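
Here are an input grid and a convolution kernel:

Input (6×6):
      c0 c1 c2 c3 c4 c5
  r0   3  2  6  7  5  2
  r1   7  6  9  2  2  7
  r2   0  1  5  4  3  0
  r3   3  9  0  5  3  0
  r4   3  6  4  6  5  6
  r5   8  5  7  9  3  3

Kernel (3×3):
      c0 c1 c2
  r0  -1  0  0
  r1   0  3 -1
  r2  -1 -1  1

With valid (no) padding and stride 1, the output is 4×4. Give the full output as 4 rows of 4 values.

10 21 -8 -15
-21 1 -2 -1
22 -10 2 0
5 -6 0 -5

Output[0,0]: The receptive field on the input at this output position is [3 2 6 / 7 6 9 / 0 1 5]. Elementwise product with the kernel and sum: 3·-1 + 6·3 + 9·-1 + 0·-1 + 1·-1 + 5·1.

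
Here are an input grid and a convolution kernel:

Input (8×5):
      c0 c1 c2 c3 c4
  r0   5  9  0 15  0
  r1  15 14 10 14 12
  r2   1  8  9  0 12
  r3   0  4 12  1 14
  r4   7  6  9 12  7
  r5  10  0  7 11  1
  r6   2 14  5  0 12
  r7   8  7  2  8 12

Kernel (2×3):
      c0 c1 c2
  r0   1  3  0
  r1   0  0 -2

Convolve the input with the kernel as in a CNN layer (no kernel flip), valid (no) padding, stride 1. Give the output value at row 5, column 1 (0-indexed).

21

The receptive field on the input at this output position is [0 7 11 / 14 5 0]. Elementwise product with the kernel and sum: 0·1 + 7·3 + 0·-2.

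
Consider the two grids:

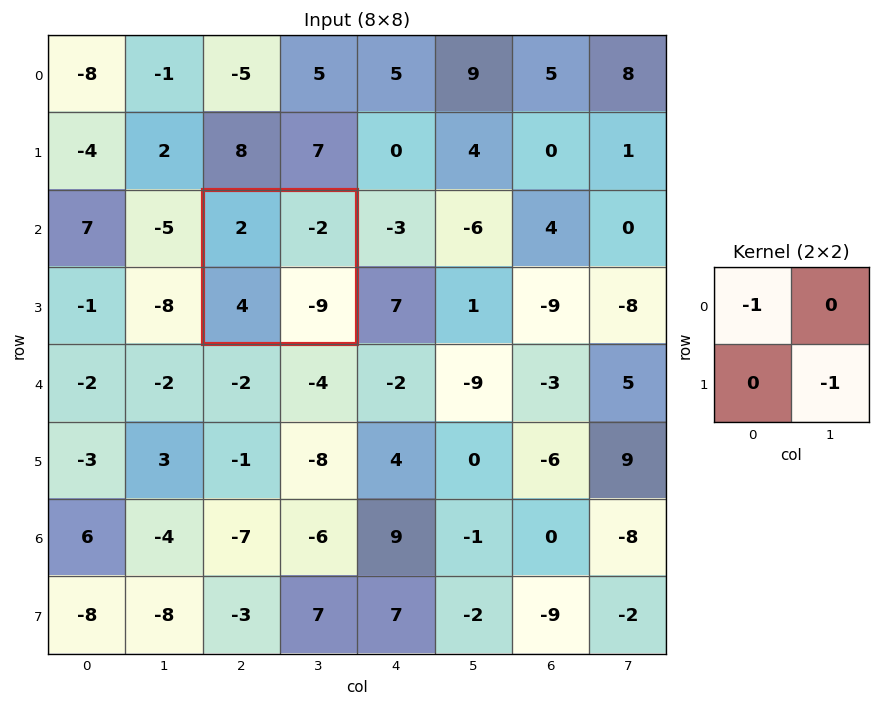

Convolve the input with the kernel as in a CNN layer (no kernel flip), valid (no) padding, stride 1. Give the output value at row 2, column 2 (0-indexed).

The receptive field on the input at this output position is [2 -2 / 4 -9]. Elementwise product with the kernel and sum: 2·-1 + -9·-1.

7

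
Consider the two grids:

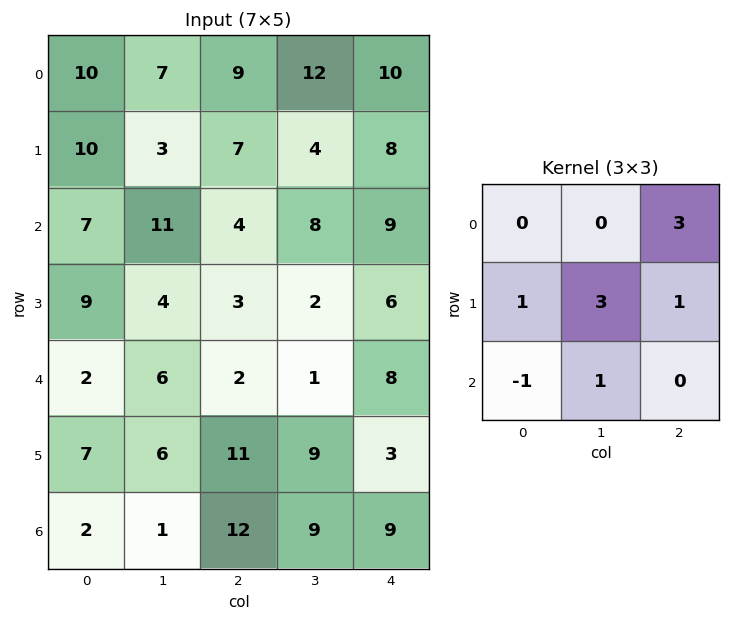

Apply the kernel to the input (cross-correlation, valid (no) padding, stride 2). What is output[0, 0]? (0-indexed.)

57

The receptive field on the input at this output position is [10 7 9 / 10 3 7 / 7 11 4]. Elementwise product with the kernel and sum: 9·3 + 10·1 + 3·3 + 7·1 + 7·-1 + 11·1.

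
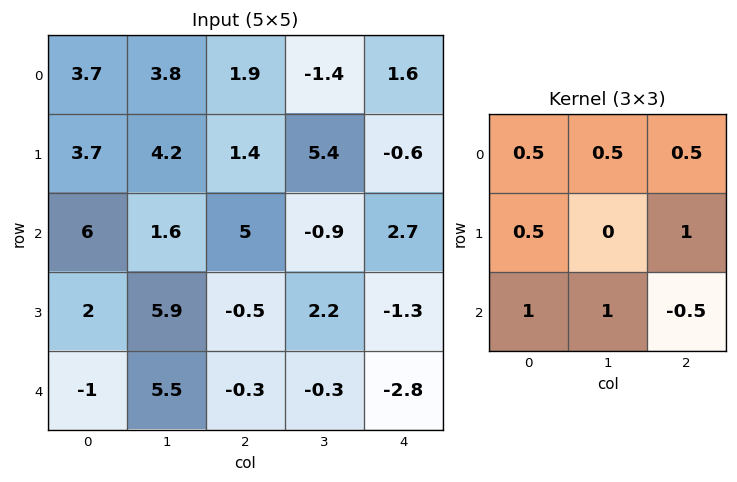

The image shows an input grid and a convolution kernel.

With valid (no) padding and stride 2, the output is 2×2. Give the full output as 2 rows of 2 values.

Output[0,0]: The receptive field on the input at this output position is [3.7 3.8 1.9 / 3.7 4.2 1.4 / 6 1.6 5]. Elementwise product with the kernel and sum: 3.7·0.5 + 3.8·0.5 + 1.9·0.5 + 3.7·0.5 + 1.4·1 + 6·1 + 1.6·1 + 5·-0.5.
Output[0,1]: The receptive field on the input at this output position is [1.9 -1.4 1.6 / 1.4 5.4 -0.6 / 5 -0.9 2.7]. Elementwise product with the kernel and sum: 1.9·0.5 + -1.4·0.5 + 1.6·0.5 + 1.4·0.5 + -0.6·1 + 5·1 + -0.9·1 + 2.7·-0.5.

13.05 3.9
11.45 2.65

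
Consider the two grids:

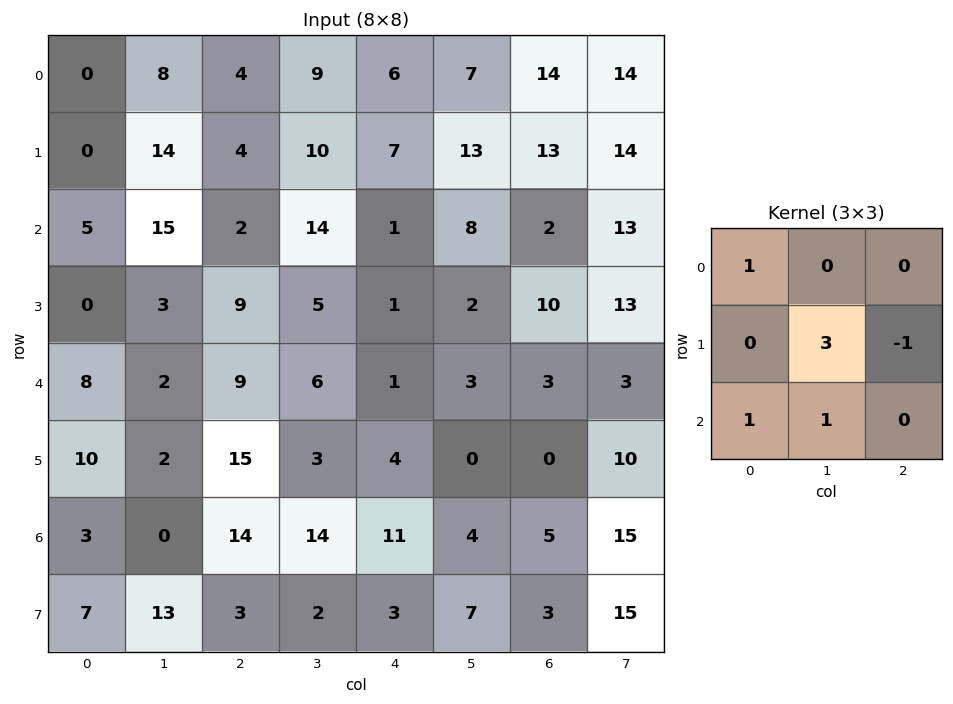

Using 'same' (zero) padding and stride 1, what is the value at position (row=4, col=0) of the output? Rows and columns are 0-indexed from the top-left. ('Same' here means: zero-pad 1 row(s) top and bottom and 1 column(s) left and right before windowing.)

The receptive field on the zero-padded input at this output position is [0 0 3 / 0 8 2 / 0 10 2]. Elementwise product with the kernel and sum: 0·1 + 8·3 + 2·-1 + 0·1 + 10·1.

32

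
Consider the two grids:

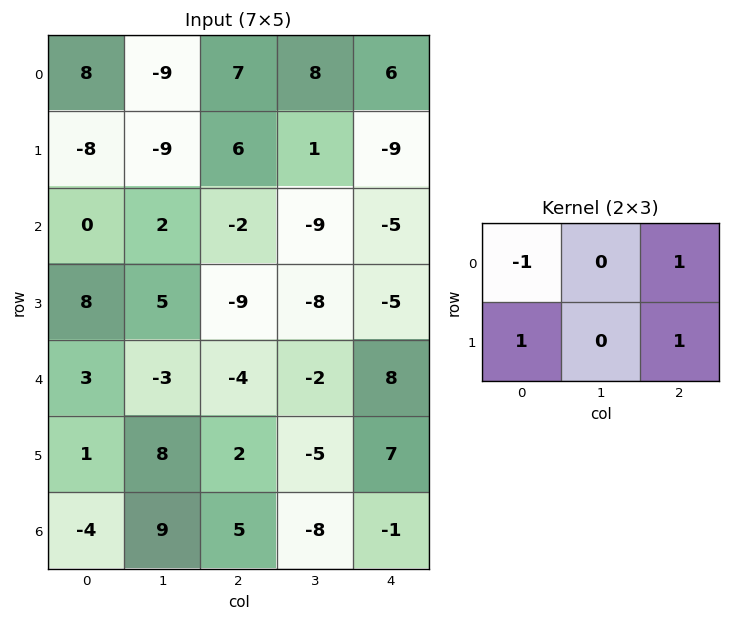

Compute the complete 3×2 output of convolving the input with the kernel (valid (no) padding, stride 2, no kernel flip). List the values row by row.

Output[0,0]: The receptive field on the input at this output position is [8 -9 7 / -8 -9 6]. Elementwise product with the kernel and sum: 8·-1 + 7·1 + -8·1 + 6·1.
Output[0,1]: The receptive field on the input at this output position is [7 8 6 / 6 1 -9]. Elementwise product with the kernel and sum: 7·-1 + 6·1 + 6·1 + -9·1.

-3 -4
-3 -17
-4 21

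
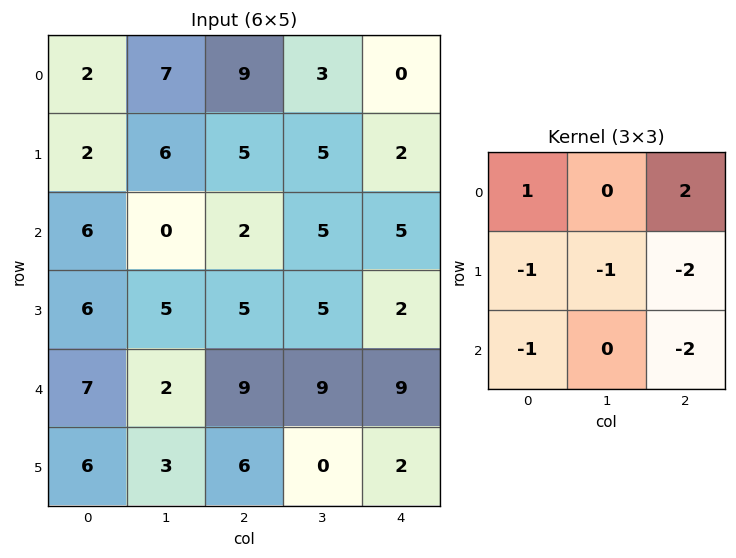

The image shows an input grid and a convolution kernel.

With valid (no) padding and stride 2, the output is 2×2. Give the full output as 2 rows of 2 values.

Output[0,0]: The receptive field on the input at this output position is [2 7 9 / 2 6 5 / 6 0 2]. Elementwise product with the kernel and sum: 2·1 + 9·2 + 2·-1 + 6·-1 + 5·-2 + 6·-1 + 2·-2.

-8 -17
-36 -29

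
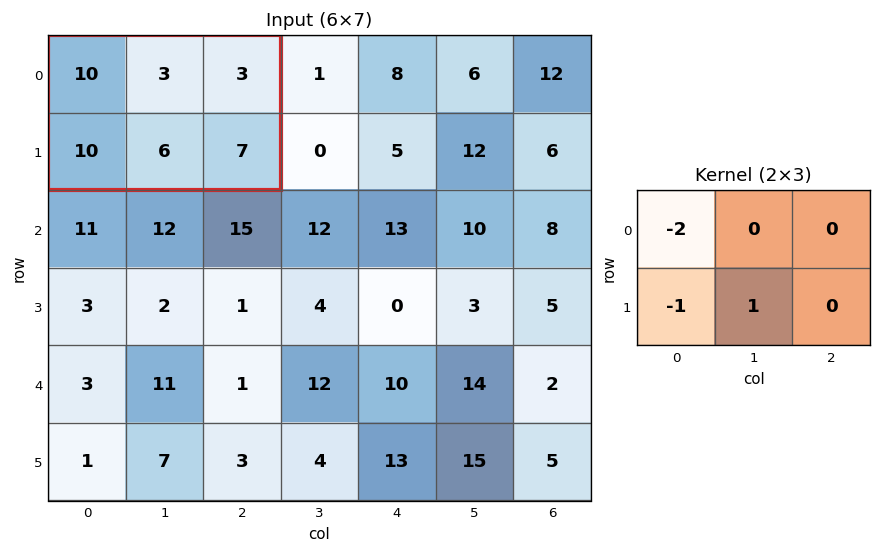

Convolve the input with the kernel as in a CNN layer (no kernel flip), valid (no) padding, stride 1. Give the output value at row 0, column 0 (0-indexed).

The receptive field on the input at this output position is [10 3 3 / 10 6 7]. Elementwise product with the kernel and sum: 10·-2 + 10·-1 + 6·1.

-24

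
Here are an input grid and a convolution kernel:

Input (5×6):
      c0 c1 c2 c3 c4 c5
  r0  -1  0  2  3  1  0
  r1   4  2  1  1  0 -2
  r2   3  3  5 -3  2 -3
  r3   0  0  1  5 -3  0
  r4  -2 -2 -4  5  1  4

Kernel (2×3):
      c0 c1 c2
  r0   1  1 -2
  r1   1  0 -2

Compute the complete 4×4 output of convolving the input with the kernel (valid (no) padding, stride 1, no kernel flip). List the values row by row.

Output[0,0]: The receptive field on the input at this output position is [-1 0 2 / 4 2 1]. Elementwise product with the kernel and sum: -1·1 + 0·1 + 2·-2 + 4·1 + 1·-2.
Output[0,1]: The receptive field on the input at this output position is [0 2 3 / 2 1 1]. Elementwise product with the kernel and sum: 0·1 + 2·1 + 3·-2 + 2·1 + 1·-2.

-3 -4 4 9
-3 10 3 8
-6 4 5 10
4 -21 6 -1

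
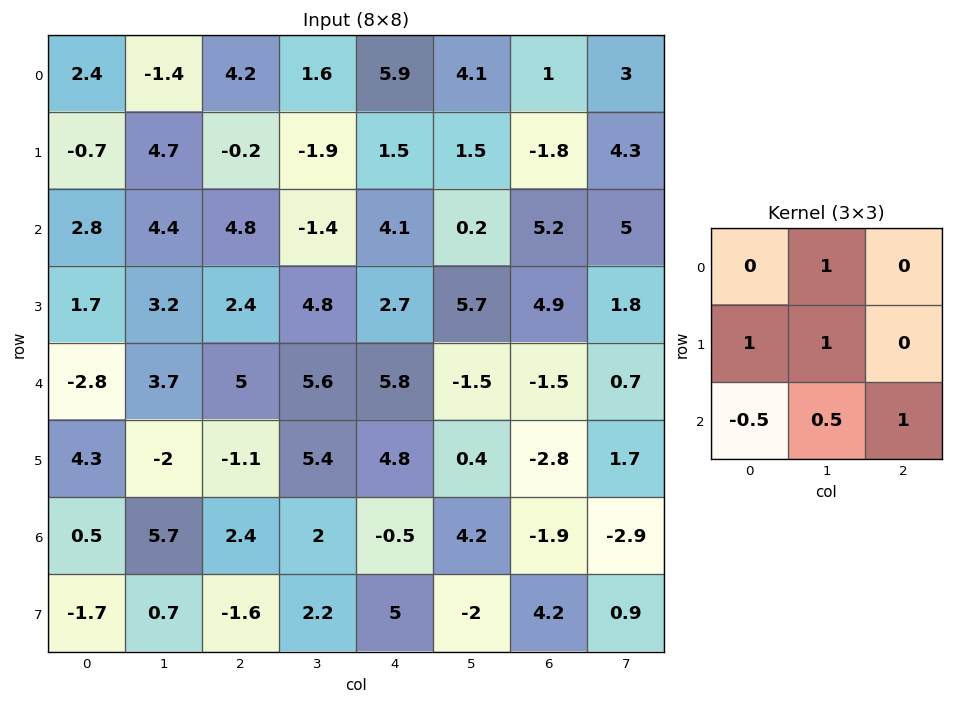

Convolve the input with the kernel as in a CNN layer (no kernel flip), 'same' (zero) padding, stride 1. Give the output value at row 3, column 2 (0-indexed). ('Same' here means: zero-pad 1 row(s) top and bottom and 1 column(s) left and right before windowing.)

The receptive field on the zero-padded input at this output position is [4.4 4.8 -1.4 / 3.2 2.4 4.8 / 3.7 5 5.6]. Elementwise product with the kernel and sum: 4.8·1 + 3.2·1 + 2.4·1 + 3.7·-0.5 + 5·0.5 + 5.6·1.

16.65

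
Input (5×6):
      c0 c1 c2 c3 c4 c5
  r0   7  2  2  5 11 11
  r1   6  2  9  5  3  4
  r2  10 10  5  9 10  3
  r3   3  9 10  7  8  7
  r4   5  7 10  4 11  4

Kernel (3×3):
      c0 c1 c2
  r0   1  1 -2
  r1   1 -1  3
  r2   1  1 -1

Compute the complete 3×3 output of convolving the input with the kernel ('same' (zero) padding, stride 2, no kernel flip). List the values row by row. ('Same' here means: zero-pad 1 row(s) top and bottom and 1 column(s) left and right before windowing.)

3 21 31
16 45 16
1 14 6

Output[0,0]: The receptive field on the zero-padded input at this output position is [0 0 0 / 0 7 2 / 0 6 2]. Elementwise product with the kernel and sum: 0·1 + 0·1 + 0·-2 + 0·1 + 7·-1 + 2·3 + 0·1 + 6·1 + 2·-1.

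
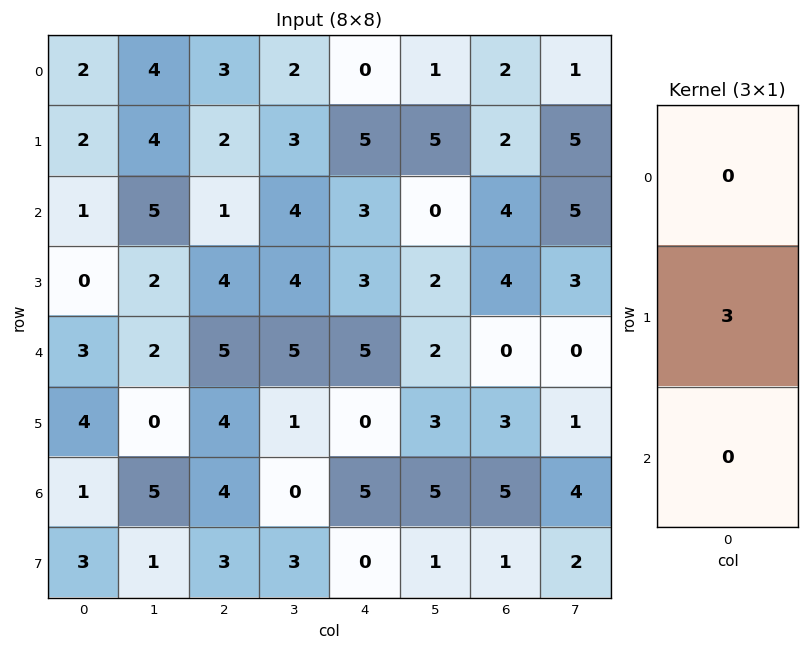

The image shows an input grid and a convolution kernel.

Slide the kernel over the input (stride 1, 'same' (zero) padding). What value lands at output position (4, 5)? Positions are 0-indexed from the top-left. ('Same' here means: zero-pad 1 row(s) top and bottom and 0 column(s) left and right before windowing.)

6

The receptive field on the zero-padded input at this output position is [2 / 2 / 3]. Elementwise product with the kernel and sum: 2·3.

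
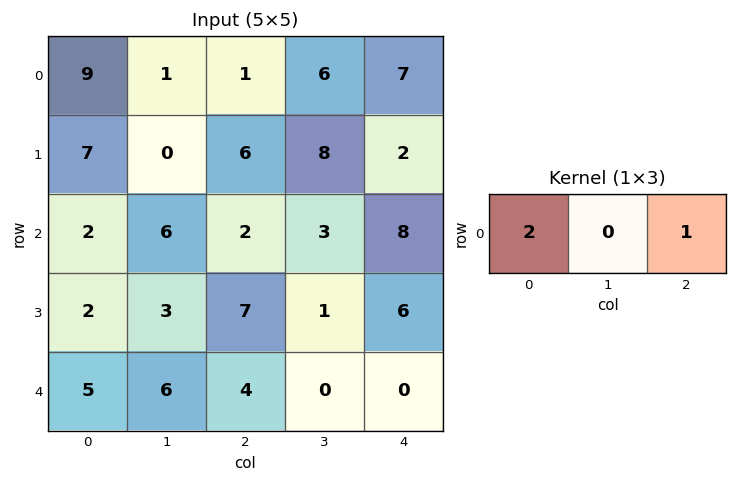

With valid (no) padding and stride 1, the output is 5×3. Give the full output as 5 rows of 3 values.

Output[0,0]: The receptive field on the input at this output position is [9 1 1]. Elementwise product with the kernel and sum: 9·2 + 1·1.
Output[0,1]: The receptive field on the input at this output position is [1 1 6]. Elementwise product with the kernel and sum: 1·2 + 6·1.

19 8 9
20 8 14
6 15 12
11 7 20
14 12 8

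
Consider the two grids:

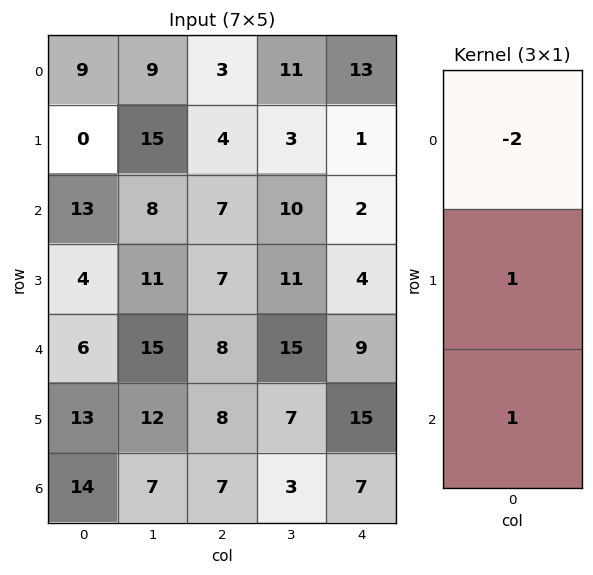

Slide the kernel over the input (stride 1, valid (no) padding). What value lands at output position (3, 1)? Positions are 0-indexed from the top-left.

The receptive field on the input at this output position is [11 / 15 / 12]. Elementwise product with the kernel and sum: 11·-2 + 15·1 + 12·1.

5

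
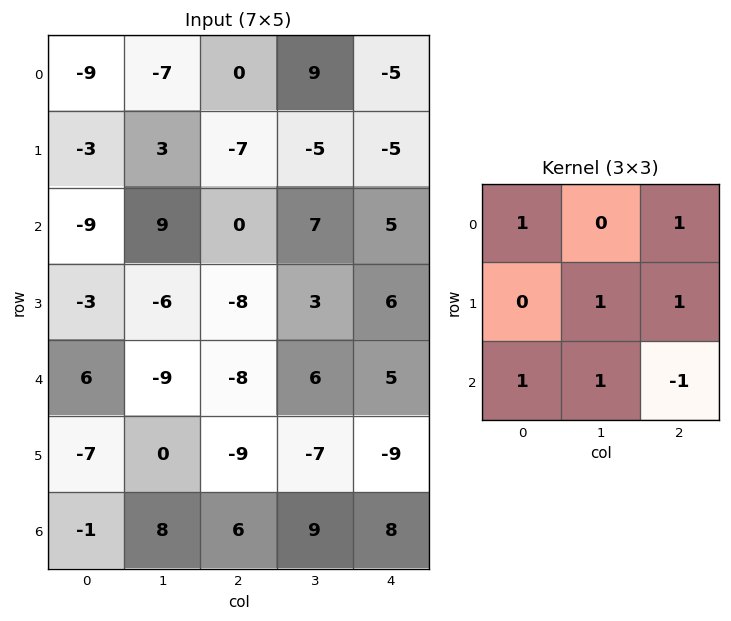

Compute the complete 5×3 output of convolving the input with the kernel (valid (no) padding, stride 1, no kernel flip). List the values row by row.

-13 -8 -13
-2 -12 -11
-18 -12 7
-26 -7 2
-10 -14 -12

Output[0,0]: The receptive field on the input at this output position is [-9 -7 0 / -3 3 -7 / -9 9 0]. Elementwise product with the kernel and sum: -9·1 + 0·1 + 3·1 + -7·1 + -9·1 + 9·1 + 0·-1.
Output[0,1]: The receptive field on the input at this output position is [-7 0 9 / 3 -7 -5 / 9 0 7]. Elementwise product with the kernel and sum: -7·1 + 9·1 + -7·1 + -5·1 + 9·1 + 0·1 + 7·-1.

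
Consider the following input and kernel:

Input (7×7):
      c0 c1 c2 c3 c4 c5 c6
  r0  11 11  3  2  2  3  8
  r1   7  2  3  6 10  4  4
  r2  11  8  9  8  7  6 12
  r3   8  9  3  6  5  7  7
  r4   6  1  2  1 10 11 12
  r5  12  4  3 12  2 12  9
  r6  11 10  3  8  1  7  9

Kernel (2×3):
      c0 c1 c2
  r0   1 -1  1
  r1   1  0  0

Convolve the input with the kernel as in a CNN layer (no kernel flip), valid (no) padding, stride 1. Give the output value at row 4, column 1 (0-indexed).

The receptive field on the input at this output position is [1 2 1 / 4 3 12]. Elementwise product with the kernel and sum: 1·1 + 2·-1 + 1·1 + 4·1.

4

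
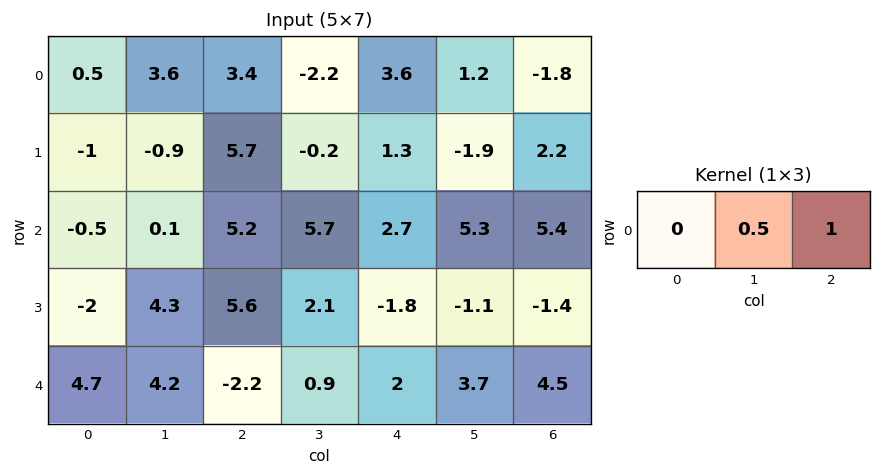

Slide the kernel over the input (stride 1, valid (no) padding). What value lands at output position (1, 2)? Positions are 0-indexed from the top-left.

1.2

The receptive field on the input at this output position is [5.7 -0.2 1.3]. Elementwise product with the kernel and sum: -0.2·0.5 + 1.3·1.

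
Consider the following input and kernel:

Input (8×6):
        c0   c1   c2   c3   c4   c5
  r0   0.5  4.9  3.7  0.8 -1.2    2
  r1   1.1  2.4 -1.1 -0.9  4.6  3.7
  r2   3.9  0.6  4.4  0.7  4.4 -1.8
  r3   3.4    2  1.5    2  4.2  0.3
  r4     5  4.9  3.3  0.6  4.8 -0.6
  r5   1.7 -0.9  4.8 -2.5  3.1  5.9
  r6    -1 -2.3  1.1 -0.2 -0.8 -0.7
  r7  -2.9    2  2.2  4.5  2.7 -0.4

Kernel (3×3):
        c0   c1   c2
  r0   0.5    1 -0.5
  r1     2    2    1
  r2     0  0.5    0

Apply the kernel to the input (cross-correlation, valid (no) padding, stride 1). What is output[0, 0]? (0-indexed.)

The receptive field on the input at this output position is [0.5 4.9 3.7 / 1.1 2.4 -1.1 / 3.9 0.6 4.4]. Elementwise product with the kernel and sum: 0.5·0.5 + 4.9·1 + 3.7·-0.5 + 1.1·2 + 2.4·2 + -1.1·1 + 0.6·0.5.

9.5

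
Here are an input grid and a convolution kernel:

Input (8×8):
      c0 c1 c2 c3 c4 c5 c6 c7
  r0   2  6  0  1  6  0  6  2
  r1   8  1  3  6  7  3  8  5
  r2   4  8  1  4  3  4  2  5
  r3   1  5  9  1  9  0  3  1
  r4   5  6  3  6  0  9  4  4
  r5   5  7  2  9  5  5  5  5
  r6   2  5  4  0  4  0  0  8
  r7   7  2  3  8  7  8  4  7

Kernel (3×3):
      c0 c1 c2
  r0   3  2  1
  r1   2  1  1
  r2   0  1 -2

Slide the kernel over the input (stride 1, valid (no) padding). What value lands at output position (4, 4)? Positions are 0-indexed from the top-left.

42

The receptive field on the input at this output position is [0 9 4 / 5 5 5 / 4 0 0]. Elementwise product with the kernel and sum: 0·3 + 9·2 + 4·1 + 5·2 + 5·1 + 5·1 + 0·1 + 0·-2.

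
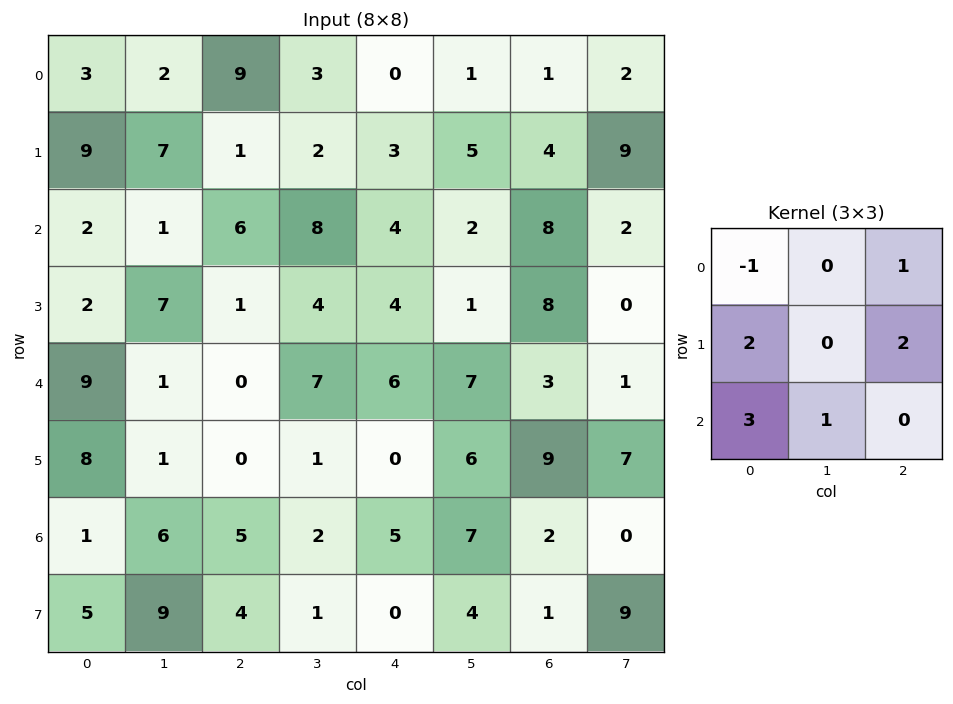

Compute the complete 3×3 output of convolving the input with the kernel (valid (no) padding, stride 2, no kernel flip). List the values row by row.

33 25 29
38 15 53
16 23 37

Output[0,0]: The receptive field on the input at this output position is [3 2 9 / 9 7 1 / 2 1 6]. Elementwise product with the kernel and sum: 3·-1 + 9·1 + 9·2 + 1·2 + 2·3 + 1·1.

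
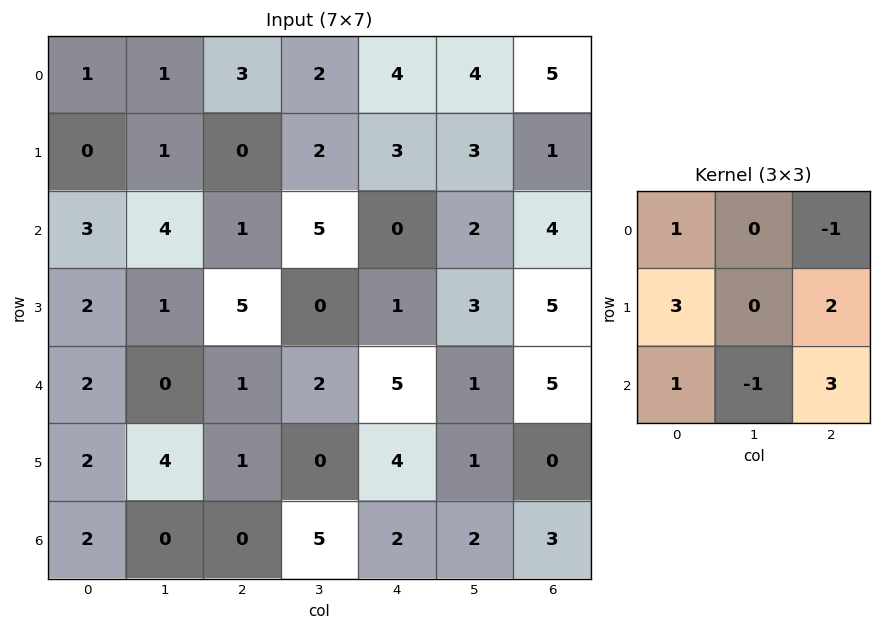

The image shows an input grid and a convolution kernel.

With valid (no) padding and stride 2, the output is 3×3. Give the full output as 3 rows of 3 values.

0 1 20
23 32 28
11 8 21

Output[0,0]: The receptive field on the input at this output position is [1 1 3 / 0 1 0 / 3 4 1]. Elementwise product with the kernel and sum: 1·1 + 3·-1 + 0·3 + 0·2 + 3·1 + 4·-1 + 1·3.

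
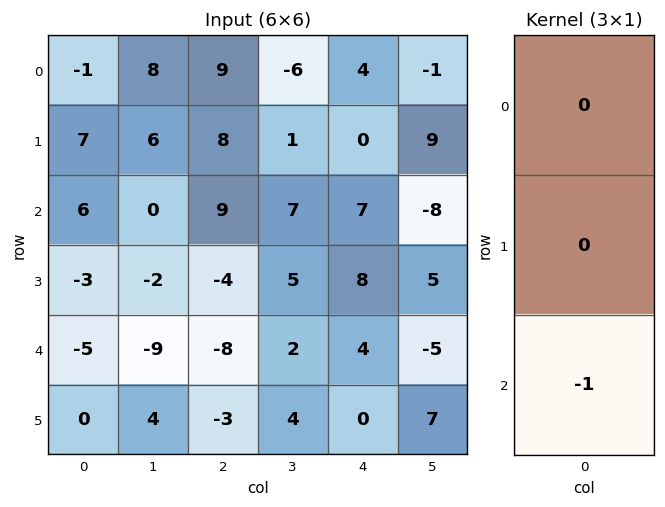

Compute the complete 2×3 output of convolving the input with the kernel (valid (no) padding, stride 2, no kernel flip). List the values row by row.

Output[0,0]: The receptive field on the input at this output position is [-1 / 7 / 6]. Elementwise product with the kernel and sum: 6·-1.

-6 -9 -7
5 8 -4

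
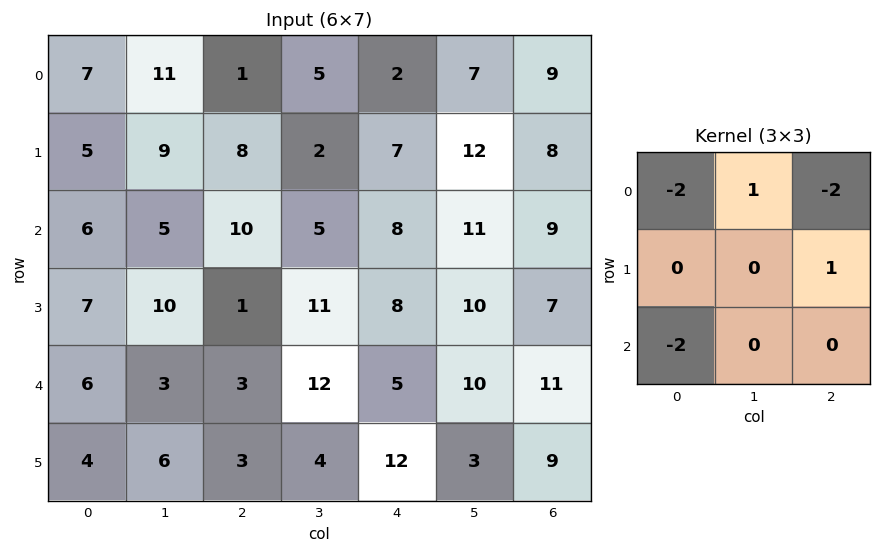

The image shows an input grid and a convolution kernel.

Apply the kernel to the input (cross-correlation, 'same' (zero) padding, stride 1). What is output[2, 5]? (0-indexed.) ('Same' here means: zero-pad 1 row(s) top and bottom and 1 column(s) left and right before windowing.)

The receptive field on the zero-padded input at this output position is [7 12 8 / 8 11 9 / 8 10 7]. Elementwise product with the kernel and sum: 7·-2 + 12·1 + 8·-2 + 9·1 + 8·-2.

-25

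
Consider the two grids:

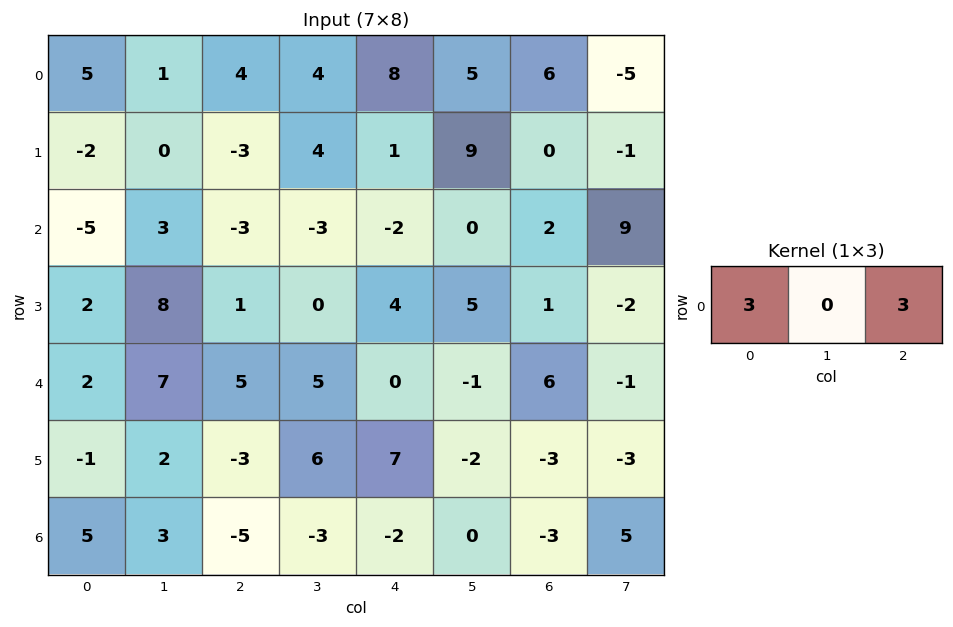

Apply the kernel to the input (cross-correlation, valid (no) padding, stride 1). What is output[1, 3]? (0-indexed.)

39

The receptive field on the input at this output position is [4 1 9]. Elementwise product with the kernel and sum: 4·3 + 9·3.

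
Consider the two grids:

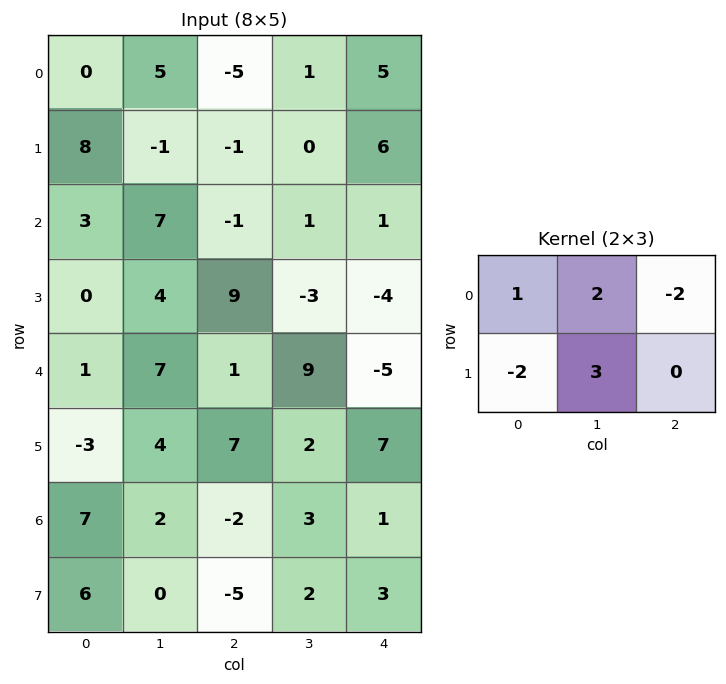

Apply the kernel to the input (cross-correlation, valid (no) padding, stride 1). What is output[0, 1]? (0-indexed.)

-8

The receptive field on the input at this output position is [5 -5 1 / -1 -1 0]. Elementwise product with the kernel and sum: 5·1 + -5·2 + 1·-2 + -1·-2 + -1·3.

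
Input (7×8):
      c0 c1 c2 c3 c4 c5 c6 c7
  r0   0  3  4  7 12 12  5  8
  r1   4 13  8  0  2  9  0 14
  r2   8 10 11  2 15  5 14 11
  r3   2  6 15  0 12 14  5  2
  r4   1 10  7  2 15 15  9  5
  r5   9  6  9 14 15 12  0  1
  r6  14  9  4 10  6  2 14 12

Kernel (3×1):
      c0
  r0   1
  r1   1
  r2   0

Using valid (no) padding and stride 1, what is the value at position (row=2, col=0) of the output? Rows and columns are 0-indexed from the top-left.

The receptive field on the input at this output position is [8 / 2 / 1]. Elementwise product with the kernel and sum: 8·1 + 2·1.

10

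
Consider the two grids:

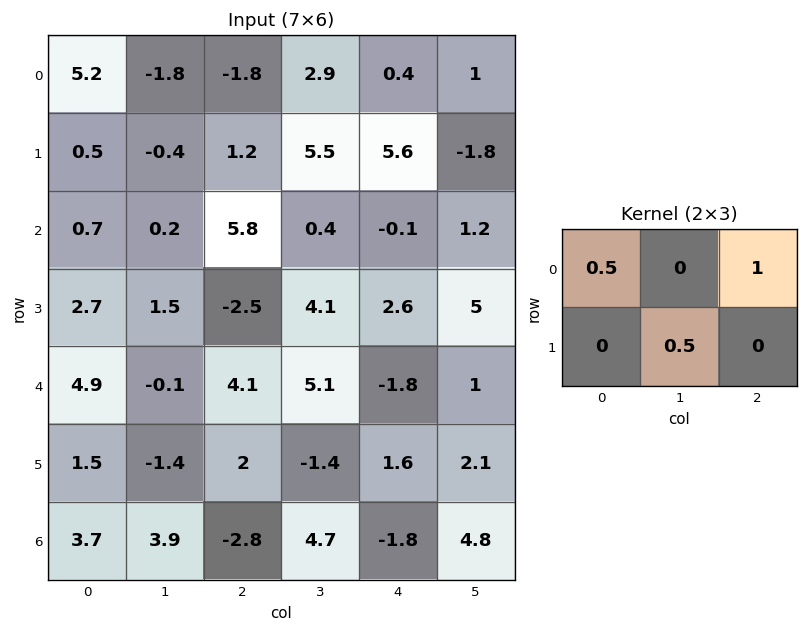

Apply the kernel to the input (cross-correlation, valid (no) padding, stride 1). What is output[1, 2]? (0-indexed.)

6.4

The receptive field on the input at this output position is [1.2 5.5 5.6 / 5.8 0.4 -0.1]. Elementwise product with the kernel and sum: 1.2·0.5 + 5.6·1 + 0.4·0.5.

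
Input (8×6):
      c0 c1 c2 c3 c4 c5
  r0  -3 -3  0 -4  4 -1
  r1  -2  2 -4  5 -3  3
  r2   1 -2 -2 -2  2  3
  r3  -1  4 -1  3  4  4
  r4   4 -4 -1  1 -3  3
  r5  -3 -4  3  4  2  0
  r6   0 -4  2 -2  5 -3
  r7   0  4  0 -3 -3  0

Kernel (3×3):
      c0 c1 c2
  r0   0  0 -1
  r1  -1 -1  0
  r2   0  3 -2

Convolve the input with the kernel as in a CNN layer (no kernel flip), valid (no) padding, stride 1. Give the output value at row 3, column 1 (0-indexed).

The receptive field on the input at this output position is [4 -1 3 / -4 -1 1 / -4 3 4]. Elementwise product with the kernel and sum: 3·-1 + -4·-1 + -1·-1 + 3·3 + 4·-2.

3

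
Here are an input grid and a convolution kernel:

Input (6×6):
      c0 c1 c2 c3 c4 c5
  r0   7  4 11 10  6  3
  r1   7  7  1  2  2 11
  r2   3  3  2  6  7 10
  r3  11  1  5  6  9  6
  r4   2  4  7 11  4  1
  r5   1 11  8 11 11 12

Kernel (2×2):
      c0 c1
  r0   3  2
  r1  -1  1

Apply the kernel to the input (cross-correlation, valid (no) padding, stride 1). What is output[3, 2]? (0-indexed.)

The receptive field on the input at this output position is [5 6 / 7 11]. Elementwise product with the kernel and sum: 5·3 + 6·2 + 7·-1 + 11·1.

31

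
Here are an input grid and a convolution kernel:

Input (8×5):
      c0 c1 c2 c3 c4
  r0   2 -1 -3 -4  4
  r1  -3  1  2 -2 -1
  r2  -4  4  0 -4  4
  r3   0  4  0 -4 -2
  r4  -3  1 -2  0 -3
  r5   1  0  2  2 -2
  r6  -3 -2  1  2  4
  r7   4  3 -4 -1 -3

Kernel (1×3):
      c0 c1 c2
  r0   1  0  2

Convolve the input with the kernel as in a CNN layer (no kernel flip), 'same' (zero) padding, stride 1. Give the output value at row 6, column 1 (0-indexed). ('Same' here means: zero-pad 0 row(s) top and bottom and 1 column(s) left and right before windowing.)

The receptive field on the zero-padded input at this output position is [-3 -2 1]. Elementwise product with the kernel and sum: -3·1 + 1·2.

-1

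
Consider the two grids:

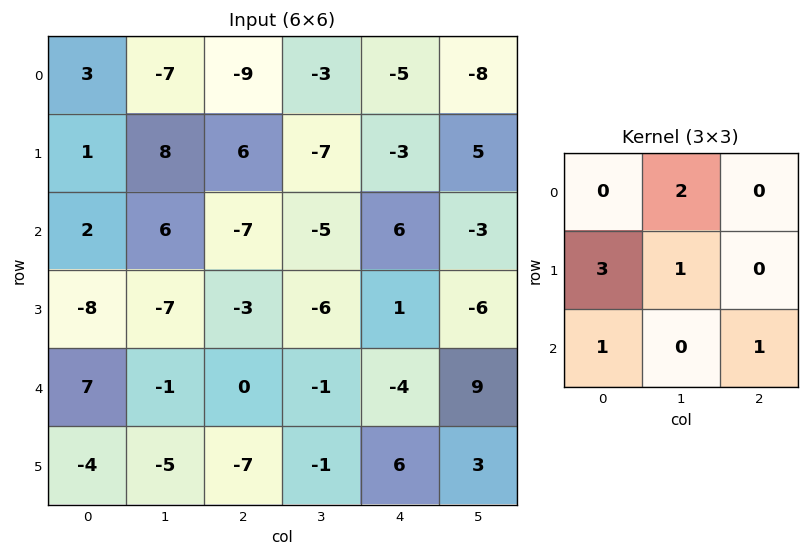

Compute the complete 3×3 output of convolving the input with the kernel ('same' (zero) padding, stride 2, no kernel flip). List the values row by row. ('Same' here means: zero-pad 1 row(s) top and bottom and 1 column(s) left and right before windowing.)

11 -29 -16
-3 10 -27
-14 -15 -3

Output[0,0]: The receptive field on the zero-padded input at this output position is [0 0 0 / 0 3 -7 / 0 1 8]. Elementwise product with the kernel and sum: 0·2 + 0·3 + 3·1 + 0·1 + 8·1.
Output[0,1]: The receptive field on the zero-padded input at this output position is [0 0 0 / -7 -9 -3 / 8 6 -7]. Elementwise product with the kernel and sum: 0·2 + -7·3 + -9·1 + 8·1 + -7·1.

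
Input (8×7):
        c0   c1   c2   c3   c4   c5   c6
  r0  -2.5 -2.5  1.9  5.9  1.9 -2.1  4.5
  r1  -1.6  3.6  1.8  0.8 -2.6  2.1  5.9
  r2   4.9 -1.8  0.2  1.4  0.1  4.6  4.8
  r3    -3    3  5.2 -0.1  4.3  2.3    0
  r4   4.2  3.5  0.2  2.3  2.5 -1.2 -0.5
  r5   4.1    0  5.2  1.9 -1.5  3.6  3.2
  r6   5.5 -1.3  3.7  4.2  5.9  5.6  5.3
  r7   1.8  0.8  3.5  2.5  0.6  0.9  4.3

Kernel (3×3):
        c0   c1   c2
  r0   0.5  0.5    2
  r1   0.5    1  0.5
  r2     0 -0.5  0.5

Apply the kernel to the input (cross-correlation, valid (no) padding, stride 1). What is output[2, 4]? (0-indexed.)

16.75

The receptive field on the input at this output position is [0.1 4.6 4.8 / 4.3 2.3 0 / 2.5 -1.2 -0.5]. Elementwise product with the kernel and sum: 0.1·0.5 + 4.6·0.5 + 4.8·2 + 4.3·0.5 + 2.3·1 + 0·0.5 + -1.2·-0.5 + -0.5·0.5.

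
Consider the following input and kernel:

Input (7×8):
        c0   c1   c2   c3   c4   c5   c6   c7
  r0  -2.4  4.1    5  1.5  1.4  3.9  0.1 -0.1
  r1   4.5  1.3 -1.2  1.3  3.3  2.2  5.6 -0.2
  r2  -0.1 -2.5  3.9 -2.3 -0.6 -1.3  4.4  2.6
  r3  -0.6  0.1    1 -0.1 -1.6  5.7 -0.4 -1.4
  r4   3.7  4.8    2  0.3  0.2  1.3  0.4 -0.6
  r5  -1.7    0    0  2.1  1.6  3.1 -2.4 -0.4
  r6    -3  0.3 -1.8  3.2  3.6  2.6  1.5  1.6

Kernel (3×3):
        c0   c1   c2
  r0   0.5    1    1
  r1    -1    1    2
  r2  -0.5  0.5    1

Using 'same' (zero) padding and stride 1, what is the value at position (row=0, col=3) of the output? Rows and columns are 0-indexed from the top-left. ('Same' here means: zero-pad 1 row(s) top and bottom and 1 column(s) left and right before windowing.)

The receptive field on the zero-padded input at this output position is [0 0 0 / 5 1.5 1.4 / -1.2 1.3 3.3]. Elementwise product with the kernel and sum: 0·0.5 + 0·1 + 0·1 + 5·-1 + 1.5·1 + 1.4·2 + -1.2·-0.5 + 1.3·0.5 + 3.3·1.

3.85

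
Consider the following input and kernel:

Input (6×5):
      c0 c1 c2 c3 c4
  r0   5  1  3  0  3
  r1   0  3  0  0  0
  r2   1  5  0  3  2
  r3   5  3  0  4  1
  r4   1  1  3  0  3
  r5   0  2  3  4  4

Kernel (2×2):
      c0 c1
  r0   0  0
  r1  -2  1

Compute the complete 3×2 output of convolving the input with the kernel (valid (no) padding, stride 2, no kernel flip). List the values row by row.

Output[0,0]: The receptive field on the input at this output position is [5 1 / 0 3]. Elementwise product with the kernel and sum: 0·-2 + 3·1.
Output[0,1]: The receptive field on the input at this output position is [3 0 / 0 0]. Elementwise product with the kernel and sum: 0·-2 + 0·1.

3 0
-7 4
2 -2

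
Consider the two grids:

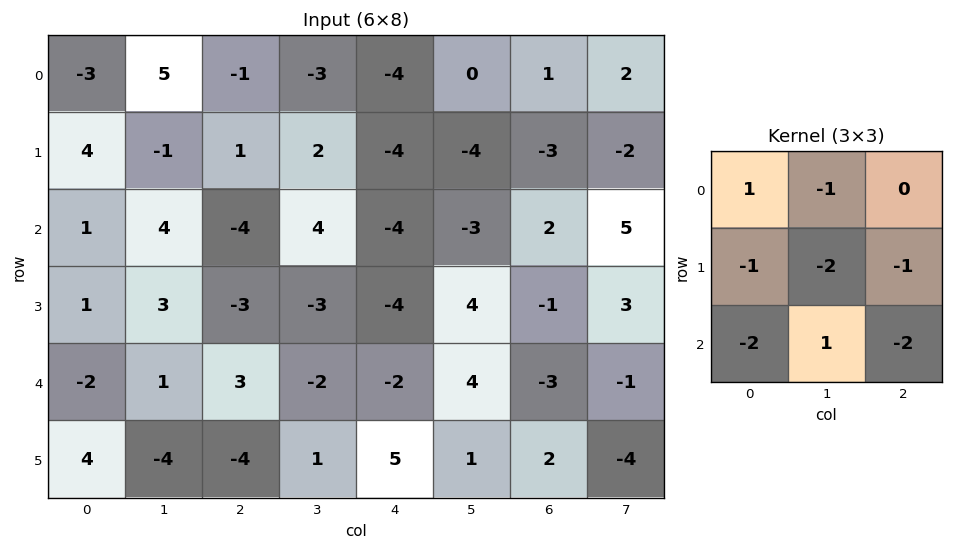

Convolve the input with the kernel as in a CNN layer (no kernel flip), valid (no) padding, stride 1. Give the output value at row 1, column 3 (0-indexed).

The receptive field on the input at this output position is [2 -4 -4 / 4 -4 -3 / -3 -4 4]. Elementwise product with the kernel and sum: 2·1 + -4·-1 + 4·-1 + -4·-2 + -3·-1 + -3·-2 + -4·1 + 4·-2.

7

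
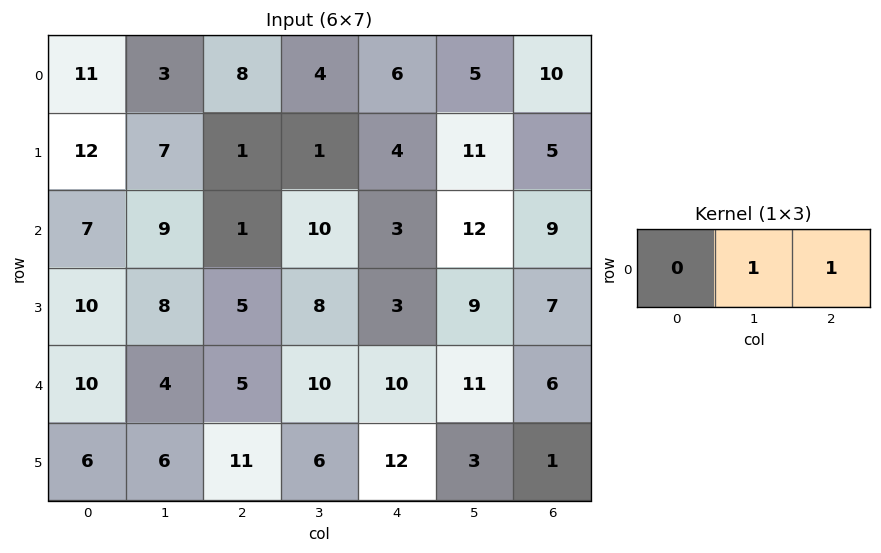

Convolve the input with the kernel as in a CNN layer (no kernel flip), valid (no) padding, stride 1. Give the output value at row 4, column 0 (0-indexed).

The receptive field on the input at this output position is [10 4 5]. Elementwise product with the kernel and sum: 4·1 + 5·1.

9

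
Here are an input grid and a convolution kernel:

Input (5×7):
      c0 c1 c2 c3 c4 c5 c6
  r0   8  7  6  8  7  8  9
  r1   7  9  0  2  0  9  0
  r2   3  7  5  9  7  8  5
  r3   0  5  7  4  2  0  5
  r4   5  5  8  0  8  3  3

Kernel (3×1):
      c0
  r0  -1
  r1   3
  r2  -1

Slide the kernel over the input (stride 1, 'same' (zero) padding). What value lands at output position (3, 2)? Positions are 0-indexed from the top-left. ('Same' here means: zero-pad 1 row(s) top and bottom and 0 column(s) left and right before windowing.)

The receptive field on the zero-padded input at this output position is [5 / 7 / 8]. Elementwise product with the kernel and sum: 5·-1 + 7·3 + 8·-1.

8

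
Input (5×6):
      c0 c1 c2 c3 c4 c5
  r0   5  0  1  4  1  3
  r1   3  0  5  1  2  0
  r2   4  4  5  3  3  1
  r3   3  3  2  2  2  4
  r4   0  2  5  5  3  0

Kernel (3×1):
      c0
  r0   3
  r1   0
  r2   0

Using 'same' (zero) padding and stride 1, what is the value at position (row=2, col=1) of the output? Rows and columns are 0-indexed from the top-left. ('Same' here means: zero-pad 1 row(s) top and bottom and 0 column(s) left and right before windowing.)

0

The receptive field on the zero-padded input at this output position is [0 / 4 / 3]. Elementwise product with the kernel and sum: 0·3.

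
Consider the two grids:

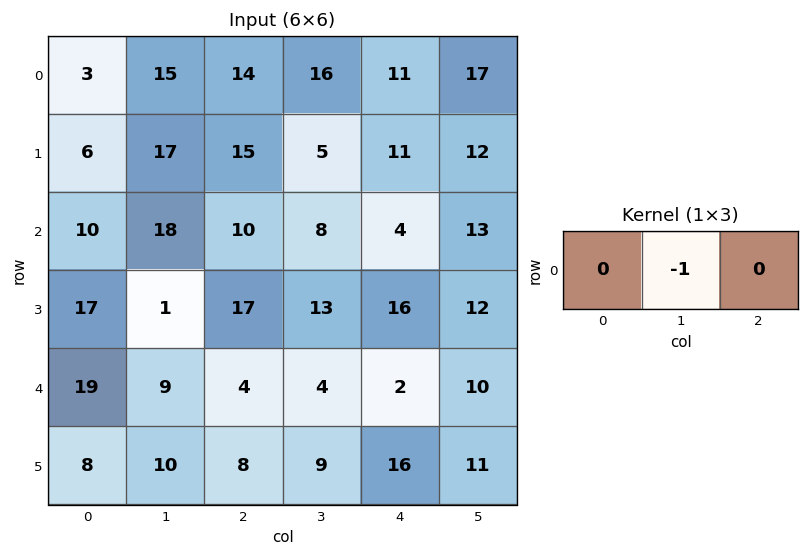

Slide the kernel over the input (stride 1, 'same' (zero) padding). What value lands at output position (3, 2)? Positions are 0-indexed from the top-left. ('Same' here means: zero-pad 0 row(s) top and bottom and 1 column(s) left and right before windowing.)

The receptive field on the zero-padded input at this output position is [1 17 13]. Elementwise product with the kernel and sum: 17·-1.

-17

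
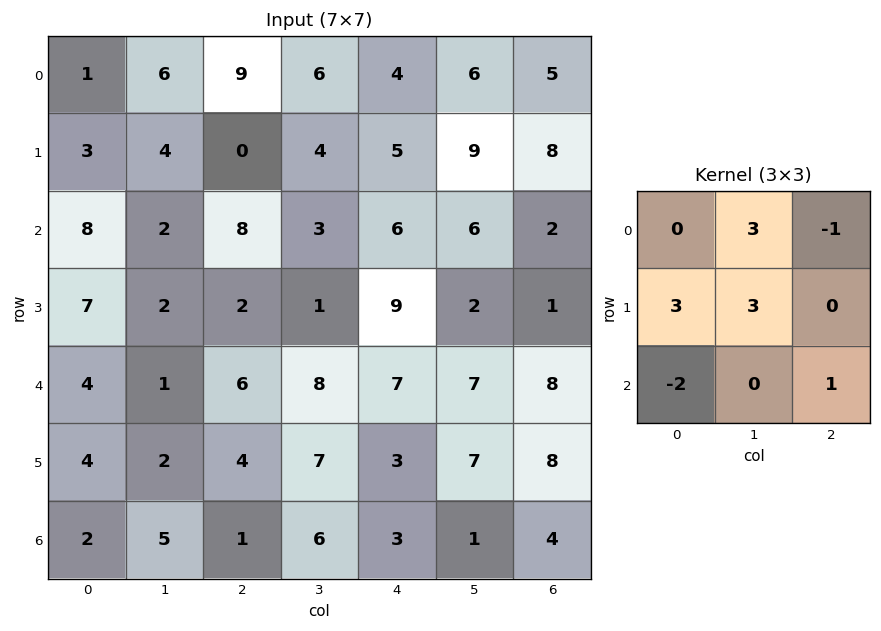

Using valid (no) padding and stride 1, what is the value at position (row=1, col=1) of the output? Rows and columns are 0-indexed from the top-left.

23

The receptive field on the input at this output position is [4 0 4 / 2 8 3 / 2 2 1]. Elementwise product with the kernel and sum: 0·3 + 4·-1 + 2·3 + 8·3 + 2·-2 + 1·1.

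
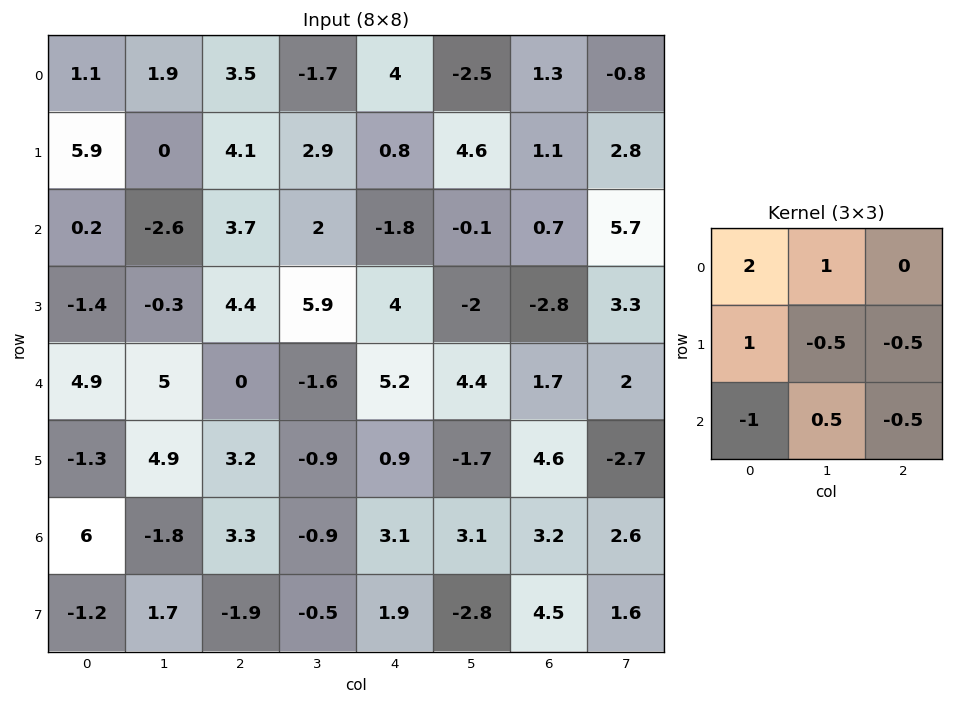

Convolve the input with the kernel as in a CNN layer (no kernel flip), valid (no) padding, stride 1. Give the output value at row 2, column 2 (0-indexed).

5.45

The receptive field on the input at this output position is [3.7 2 -1.8 / 4.4 5.9 4 / 0 -1.6 5.2]. Elementwise product with the kernel and sum: 3.7·2 + 2·1 + 4.4·1 + 5.9·-0.5 + 4·-0.5 + 0·-1 + -1.6·0.5 + 5.2·-0.5.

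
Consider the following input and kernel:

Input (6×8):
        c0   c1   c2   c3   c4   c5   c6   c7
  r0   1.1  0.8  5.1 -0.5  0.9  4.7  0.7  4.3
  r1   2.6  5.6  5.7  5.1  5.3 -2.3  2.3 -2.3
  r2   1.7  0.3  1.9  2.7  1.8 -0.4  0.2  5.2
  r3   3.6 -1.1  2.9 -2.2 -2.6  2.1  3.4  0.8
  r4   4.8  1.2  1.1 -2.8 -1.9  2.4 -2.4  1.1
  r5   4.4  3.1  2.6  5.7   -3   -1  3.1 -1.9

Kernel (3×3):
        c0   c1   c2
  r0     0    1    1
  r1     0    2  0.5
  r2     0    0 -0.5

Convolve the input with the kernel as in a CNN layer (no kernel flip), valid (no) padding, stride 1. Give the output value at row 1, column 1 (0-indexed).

17.05

The receptive field on the input at this output position is [5.6 5.7 5.1 / 0.3 1.9 2.7 / -1.1 2.9 -2.2]. Elementwise product with the kernel and sum: 5.7·1 + 5.1·1 + 1.9·2 + 2.7·0.5 + -2.2·-0.5.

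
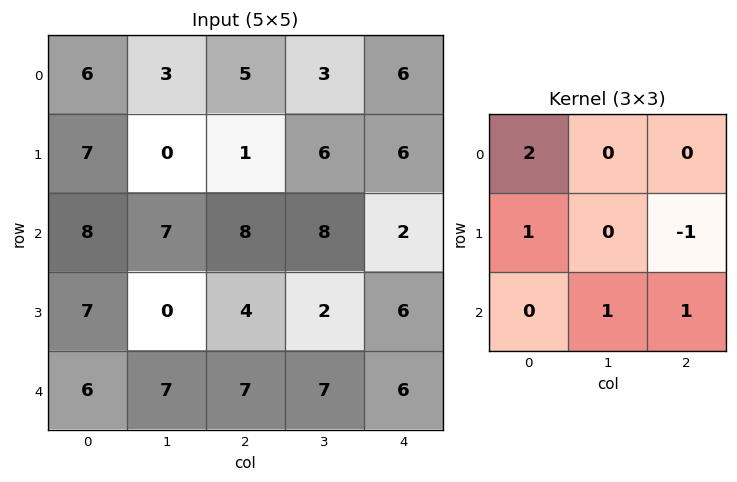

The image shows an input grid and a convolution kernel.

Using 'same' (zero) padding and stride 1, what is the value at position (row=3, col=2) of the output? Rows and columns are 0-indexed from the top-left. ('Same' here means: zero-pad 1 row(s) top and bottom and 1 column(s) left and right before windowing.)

26

The receptive field on the zero-padded input at this output position is [7 8 8 / 0 4 2 / 7 7 7]. Elementwise product with the kernel and sum: 7·2 + 0·1 + 2·-1 + 7·1 + 7·1.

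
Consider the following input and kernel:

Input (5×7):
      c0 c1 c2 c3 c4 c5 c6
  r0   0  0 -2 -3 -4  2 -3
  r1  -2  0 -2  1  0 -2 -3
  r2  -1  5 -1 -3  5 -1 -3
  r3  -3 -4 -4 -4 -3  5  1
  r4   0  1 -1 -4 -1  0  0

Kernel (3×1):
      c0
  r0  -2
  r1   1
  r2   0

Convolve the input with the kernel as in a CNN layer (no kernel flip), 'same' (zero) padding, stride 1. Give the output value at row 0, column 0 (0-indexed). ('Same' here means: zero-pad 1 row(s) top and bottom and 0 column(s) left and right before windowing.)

The receptive field on the zero-padded input at this output position is [0 / 0 / -2]. Elementwise product with the kernel and sum: 0·-2 + 0·1.

0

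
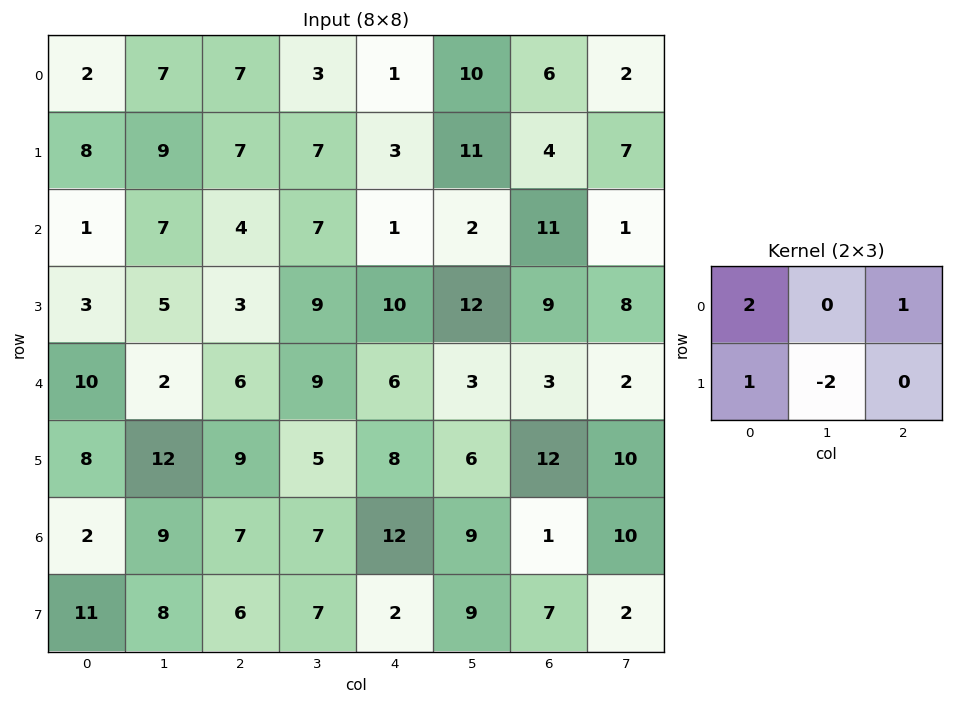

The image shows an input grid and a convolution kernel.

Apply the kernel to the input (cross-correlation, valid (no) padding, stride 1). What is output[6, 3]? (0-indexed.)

The receptive field on the input at this output position is [7 12 9 / 7 2 9]. Elementwise product with the kernel and sum: 7·2 + 9·1 + 7·1 + 2·-2.

26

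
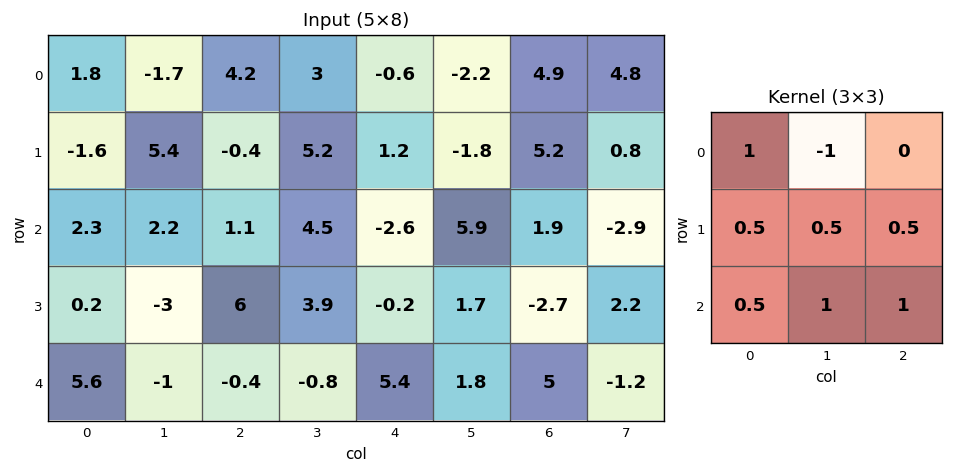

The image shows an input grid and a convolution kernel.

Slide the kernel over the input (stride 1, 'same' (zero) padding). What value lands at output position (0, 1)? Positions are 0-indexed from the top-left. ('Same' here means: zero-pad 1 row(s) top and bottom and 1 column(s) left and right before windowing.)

6.35

The receptive field on the zero-padded input at this output position is [0 0 0 / 1.8 -1.7 4.2 / -1.6 5.4 -0.4]. Elementwise product with the kernel and sum: 0·1 + 0·-1 + 1.8·0.5 + -1.7·0.5 + 4.2·0.5 + -1.6·0.5 + 5.4·1 + -0.4·1.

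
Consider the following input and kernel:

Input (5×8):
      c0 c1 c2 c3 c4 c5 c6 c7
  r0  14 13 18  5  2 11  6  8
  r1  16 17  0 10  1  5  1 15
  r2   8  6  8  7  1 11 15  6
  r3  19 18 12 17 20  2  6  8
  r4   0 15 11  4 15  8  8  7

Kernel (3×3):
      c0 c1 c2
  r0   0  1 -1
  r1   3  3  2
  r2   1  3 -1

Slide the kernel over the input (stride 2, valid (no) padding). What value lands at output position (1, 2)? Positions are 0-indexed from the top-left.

105

The receptive field on the input at this output position is [1 11 15 / 20 2 6 / 15 8 8]. Elementwise product with the kernel and sum: 11·1 + 15·-1 + 20·3 + 2·3 + 6·2 + 15·1 + 8·3 + 8·-1.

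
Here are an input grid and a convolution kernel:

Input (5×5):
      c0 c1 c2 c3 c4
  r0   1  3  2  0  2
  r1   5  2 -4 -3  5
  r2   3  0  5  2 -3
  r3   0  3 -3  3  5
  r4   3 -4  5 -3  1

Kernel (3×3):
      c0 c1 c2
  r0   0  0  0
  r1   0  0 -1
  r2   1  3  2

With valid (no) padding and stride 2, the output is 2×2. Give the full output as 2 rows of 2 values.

17 0
4 -7

Output[0,0]: The receptive field on the input at this output position is [1 3 2 / 5 2 -4 / 3 0 5]. Elementwise product with the kernel and sum: -4·-1 + 3·1 + 0·3 + 5·2.
Output[0,1]: The receptive field on the input at this output position is [2 0 2 / -4 -3 5 / 5 2 -3]. Elementwise product with the kernel and sum: 5·-1 + 5·1 + 2·3 + -3·2.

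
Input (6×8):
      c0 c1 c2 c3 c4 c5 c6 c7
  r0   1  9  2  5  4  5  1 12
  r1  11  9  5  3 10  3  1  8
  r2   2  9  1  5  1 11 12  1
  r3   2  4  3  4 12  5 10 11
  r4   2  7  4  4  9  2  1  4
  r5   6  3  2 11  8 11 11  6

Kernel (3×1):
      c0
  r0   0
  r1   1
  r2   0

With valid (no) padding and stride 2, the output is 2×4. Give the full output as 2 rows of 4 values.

11 5 10 1
2 3 12 10

Output[0,0]: The receptive field on the input at this output position is [1 / 11 / 2]. Elementwise product with the kernel and sum: 11·1.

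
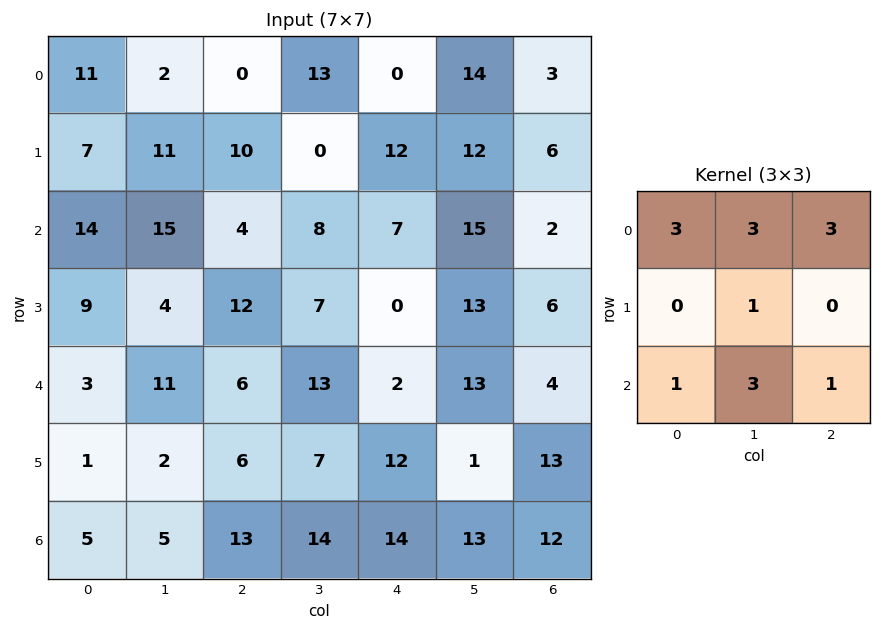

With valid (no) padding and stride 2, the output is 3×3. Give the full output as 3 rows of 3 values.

113 74 117
145 111 130
95 139 123

Output[0,0]: The receptive field on the input at this output position is [11 2 0 / 7 11 10 / 14 15 4]. Elementwise product with the kernel and sum: 11·3 + 2·3 + 0·3 + 11·1 + 14·1 + 15·3 + 4·1.
Output[0,1]: The receptive field on the input at this output position is [0 13 0 / 10 0 12 / 4 8 7]. Elementwise product with the kernel and sum: 0·3 + 13·3 + 0·3 + 0·1 + 4·1 + 8·3 + 7·1.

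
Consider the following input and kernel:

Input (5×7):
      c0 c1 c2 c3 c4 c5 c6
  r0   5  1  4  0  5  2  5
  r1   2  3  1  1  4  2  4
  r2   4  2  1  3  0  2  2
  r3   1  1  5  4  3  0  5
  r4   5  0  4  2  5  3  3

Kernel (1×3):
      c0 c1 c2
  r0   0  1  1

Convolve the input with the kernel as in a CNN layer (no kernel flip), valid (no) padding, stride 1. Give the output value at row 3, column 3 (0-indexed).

3

The receptive field on the input at this output position is [4 3 0]. Elementwise product with the kernel and sum: 3·1 + 0·1.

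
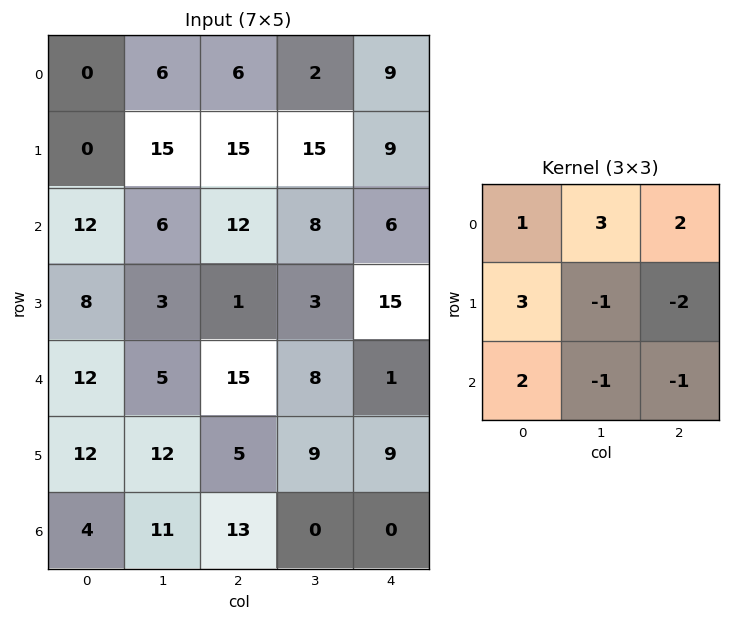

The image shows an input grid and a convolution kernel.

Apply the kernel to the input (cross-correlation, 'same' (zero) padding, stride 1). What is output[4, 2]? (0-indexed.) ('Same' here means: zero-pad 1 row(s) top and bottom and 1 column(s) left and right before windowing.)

6

The receptive field on the zero-padded input at this output position is [3 1 3 / 5 15 8 / 12 5 9]. Elementwise product with the kernel and sum: 3·1 + 1·3 + 3·2 + 5·3 + 15·-1 + 8·-2 + 12·2 + 5·-1 + 9·-1.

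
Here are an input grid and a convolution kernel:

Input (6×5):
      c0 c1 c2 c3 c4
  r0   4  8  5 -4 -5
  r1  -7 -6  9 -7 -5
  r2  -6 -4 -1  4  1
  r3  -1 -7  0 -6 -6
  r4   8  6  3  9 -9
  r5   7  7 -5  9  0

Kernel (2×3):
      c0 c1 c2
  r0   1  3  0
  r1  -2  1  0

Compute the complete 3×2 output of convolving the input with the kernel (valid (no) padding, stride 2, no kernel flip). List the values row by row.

Output[0,0]: The receptive field on the input at this output position is [4 8 5 / -7 -6 9]. Elementwise product with the kernel and sum: 4·1 + 8·3 + -7·-2 + -6·1.
Output[0,1]: The receptive field on the input at this output position is [5 -4 -5 / 9 -7 -5]. Elementwise product with the kernel and sum: 5·1 + -4·3 + 9·-2 + -7·1.

36 -32
-23 5
19 49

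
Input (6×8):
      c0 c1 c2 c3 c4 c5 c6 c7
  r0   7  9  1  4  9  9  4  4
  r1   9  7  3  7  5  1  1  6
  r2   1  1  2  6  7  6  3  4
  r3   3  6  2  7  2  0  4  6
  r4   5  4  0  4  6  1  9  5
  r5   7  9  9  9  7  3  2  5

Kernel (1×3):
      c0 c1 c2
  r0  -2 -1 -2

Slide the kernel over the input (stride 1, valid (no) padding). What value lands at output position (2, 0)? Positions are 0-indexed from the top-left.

The receptive field on the input at this output position is [1 1 2]. Elementwise product with the kernel and sum: 1·-2 + 1·-1 + 2·-2.

-7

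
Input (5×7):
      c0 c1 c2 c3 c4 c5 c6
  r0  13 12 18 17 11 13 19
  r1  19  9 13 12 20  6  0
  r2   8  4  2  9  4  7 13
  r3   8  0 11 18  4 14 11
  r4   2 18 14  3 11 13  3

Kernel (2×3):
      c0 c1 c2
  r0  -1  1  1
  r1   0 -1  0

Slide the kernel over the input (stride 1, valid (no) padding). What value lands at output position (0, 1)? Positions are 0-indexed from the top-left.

The receptive field on the input at this output position is [12 18 17 / 9 13 12]. Elementwise product with the kernel and sum: 12·-1 + 18·1 + 17·1 + 13·-1.

10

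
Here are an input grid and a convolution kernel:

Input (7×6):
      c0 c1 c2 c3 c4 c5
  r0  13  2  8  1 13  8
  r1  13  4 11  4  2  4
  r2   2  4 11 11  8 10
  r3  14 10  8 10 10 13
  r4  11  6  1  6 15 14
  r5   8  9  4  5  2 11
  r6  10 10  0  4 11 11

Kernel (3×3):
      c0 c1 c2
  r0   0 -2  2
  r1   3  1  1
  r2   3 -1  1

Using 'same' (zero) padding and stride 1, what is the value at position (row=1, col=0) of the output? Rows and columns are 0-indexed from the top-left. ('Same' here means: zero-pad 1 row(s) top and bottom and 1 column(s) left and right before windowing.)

-3

The receptive field on the zero-padded input at this output position is [0 13 2 / 0 13 4 / 0 2 4]. Elementwise product with the kernel and sum: 13·-2 + 2·2 + 0·3 + 13·1 + 4·1 + 0·3 + 2·-1 + 4·1.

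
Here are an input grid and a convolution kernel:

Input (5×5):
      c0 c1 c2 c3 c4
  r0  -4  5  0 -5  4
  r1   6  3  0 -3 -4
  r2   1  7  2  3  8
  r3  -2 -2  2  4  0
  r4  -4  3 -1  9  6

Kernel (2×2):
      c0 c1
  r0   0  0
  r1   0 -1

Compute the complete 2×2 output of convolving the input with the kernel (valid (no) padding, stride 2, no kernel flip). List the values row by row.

Output[0,0]: The receptive field on the input at this output position is [-4 5 / 6 3]. Elementwise product with the kernel and sum: 3·-1.

-3 3
2 -4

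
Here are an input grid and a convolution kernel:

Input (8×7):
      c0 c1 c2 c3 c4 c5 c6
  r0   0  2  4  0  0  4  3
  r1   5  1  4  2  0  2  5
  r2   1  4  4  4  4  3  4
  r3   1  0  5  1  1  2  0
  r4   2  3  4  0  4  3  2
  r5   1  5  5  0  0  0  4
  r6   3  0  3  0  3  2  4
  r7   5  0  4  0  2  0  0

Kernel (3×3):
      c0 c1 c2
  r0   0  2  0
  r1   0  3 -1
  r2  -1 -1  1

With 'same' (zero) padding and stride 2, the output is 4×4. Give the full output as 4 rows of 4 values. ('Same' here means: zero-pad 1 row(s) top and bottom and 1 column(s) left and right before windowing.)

Output[0,0]: The receptive field on the zero-padded input at this output position is [0 0 0 / 0 0 2 / 0 5 1]. Elementwise product with the kernel and sum: 0·2 + 0·3 + 2·-1 + 0·-1 + 5·-1 + 1·1.

-6 9 -4 2
8 12 9 20
9 12 11 2
6 15 5 20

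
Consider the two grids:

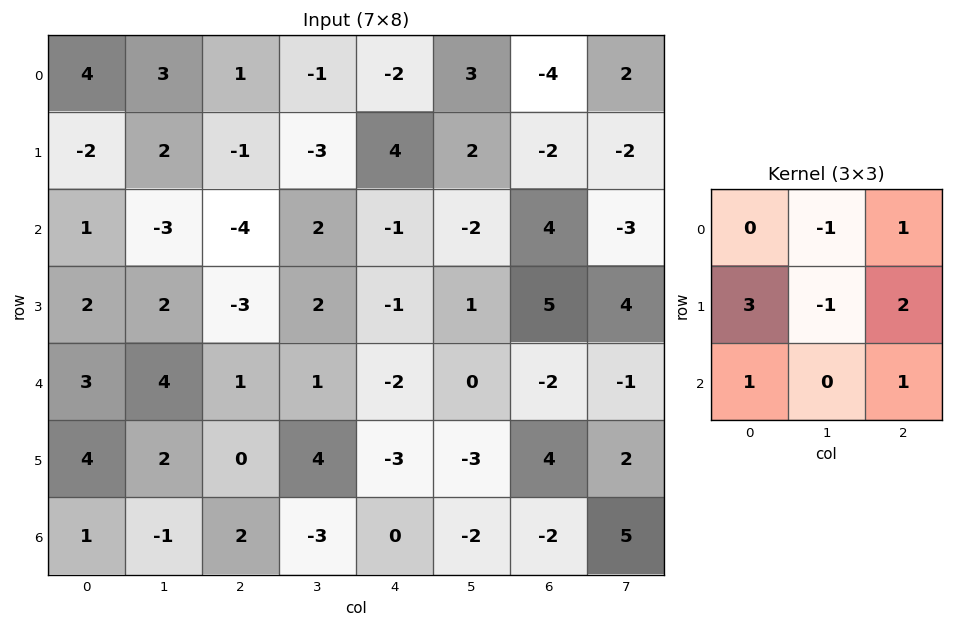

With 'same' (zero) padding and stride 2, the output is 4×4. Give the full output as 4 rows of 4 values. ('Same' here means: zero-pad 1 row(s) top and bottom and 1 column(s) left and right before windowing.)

Output[0,0]: The receptive field on the zero-padded input at this output position is [0 0 0 / 0 4 3 / 0 -2 2]. Elementwise product with the kernel and sum: 0·-1 + 0·1 + 0·3 + 4·-1 + 3·2 + 0·1 + 2·1.
Output[0,1]: The receptive field on the zero-padded input at this output position is [0 0 0 / 3 1 -1 / 2 -1 -3]. Elementwise product with the kernel and sum: 0·-1 + 0·1 + 3·3 + 1·-1 + -1·2 + 2·1 + -3·1.

4 5 4 17
-1 1 4 -11
7 24 8 -2
-5 -7 -13 4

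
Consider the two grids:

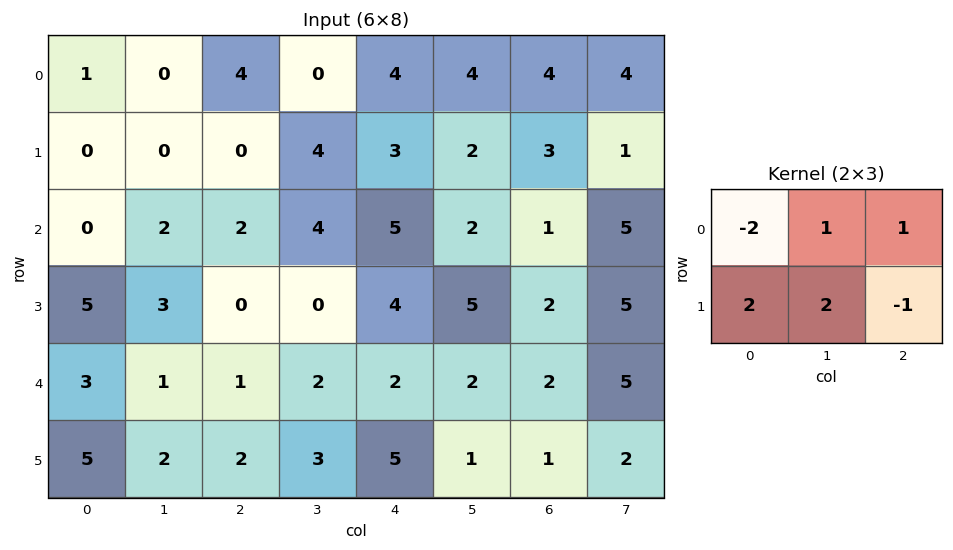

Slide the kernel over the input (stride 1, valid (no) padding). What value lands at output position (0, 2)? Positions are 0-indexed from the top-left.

The receptive field on the input at this output position is [4 0 4 / 0 4 3]. Elementwise product with the kernel and sum: 4·-2 + 0·1 + 4·1 + 0·2 + 4·2 + 3·-1.

1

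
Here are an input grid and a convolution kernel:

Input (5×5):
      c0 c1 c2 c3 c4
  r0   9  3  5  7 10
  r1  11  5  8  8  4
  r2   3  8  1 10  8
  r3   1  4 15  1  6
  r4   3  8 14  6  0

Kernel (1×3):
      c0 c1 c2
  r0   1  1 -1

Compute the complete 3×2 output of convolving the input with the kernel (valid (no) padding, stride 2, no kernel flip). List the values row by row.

7 2
10 3
-3 20

Output[0,0]: The receptive field on the input at this output position is [9 3 5]. Elementwise product with the kernel and sum: 9·1 + 3·1 + 5·-1.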